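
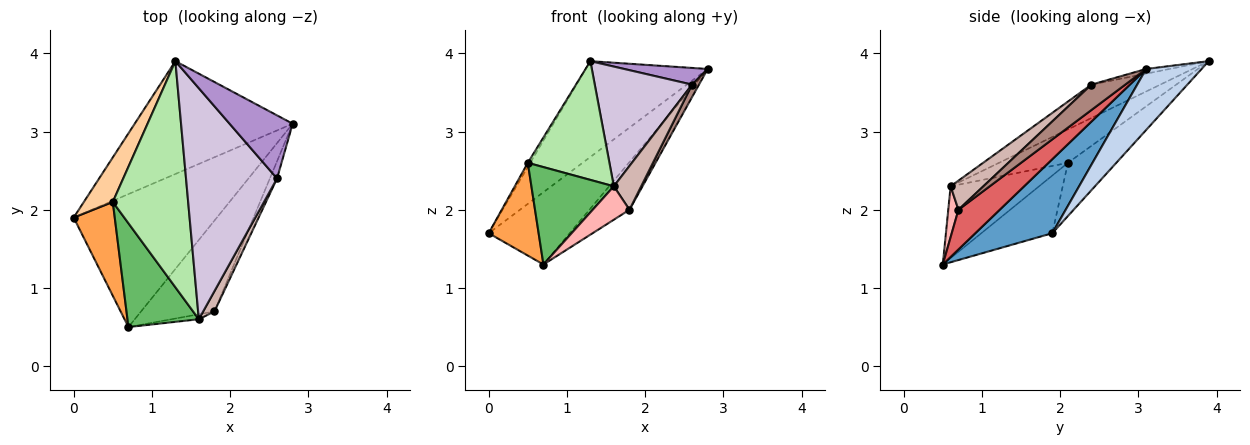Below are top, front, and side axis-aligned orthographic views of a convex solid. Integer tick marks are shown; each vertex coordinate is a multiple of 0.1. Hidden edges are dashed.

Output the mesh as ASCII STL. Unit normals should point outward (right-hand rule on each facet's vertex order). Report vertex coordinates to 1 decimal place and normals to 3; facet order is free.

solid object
 facet normal 0.413 0.435 -0.800
  outer loop
   vertex 0.7 0.5 1.3
   vertex 0.0 1.9 1.7
   vertex 2.8 3.1 3.8
  endloop
 endfacet
 facet normal 0.282 0.621 -0.731
  outer loop
   vertex 1.3 3.9 3.9
   vertex 2.8 3.1 3.8
   vertex 0.0 1.9 1.7
  endloop
 endfacet
 facet normal -0.707 -0.497 0.503
  outer loop
   vertex 0.5 2.1 2.6
   vertex 0.0 1.9 1.7
   vertex 0.7 0.5 1.3
  endloop
 endfacet
 facet normal -0.877 0.045 0.477
  outer loop
   vertex 0.5 2.1 2.6
   vertex 1.3 3.9 3.9
   vertex 0.0 1.9 1.7
  endloop
 endfacet
 facet normal -0.592 -0.552 0.588
  outer loop
   vertex 1.6 0.6 2.3
   vertex 0.5 2.1 2.6
   vertex 0.7 0.5 1.3
  endloop
 endfacet
 facet normal -0.365 -0.433 0.824
  outer loop
   vertex 1.6 0.6 2.3
   vertex 1.3 3.9 3.9
   vertex 0.5 2.1 2.6
  endloop
 endfacet
 facet normal 0.432 0.419 -0.799
  outer loop
   vertex 1.8 0.7 2.0
   vertex 0.7 0.5 1.3
   vertex 2.8 3.1 3.8
  endloop
 endfacet
 facet normal 0.264 -0.954 -0.142
  outer loop
   vertex 1.8 0.7 2.0
   vertex 1.6 0.6 2.3
   vertex 0.7 0.5 1.3
  endloop
 endfacet
 facet normal -0.072 -0.255 0.964
  outer loop
   vertex 2.6 2.4 3.6
   vertex 2.8 3.1 3.8
   vertex 1.3 3.9 3.9
  endloop
 endfacet
 facet normal -0.310 -0.437 0.844
  outer loop
   vertex 2.6 2.4 3.6
   vertex 1.3 3.9 3.9
   vertex 1.6 0.6 2.3
  endloop
 endfacet
 facet normal 0.944 -0.194 -0.266
  outer loop
   vertex 2.6 2.4 3.6
   vertex 1.8 0.7 2.0
   vertex 2.8 3.1 3.8
  endloop
 endfacet
 facet normal 0.735 -0.615 0.285
  outer loop
   vertex 2.6 2.4 3.6
   vertex 1.6 0.6 2.3
   vertex 1.8 0.7 2.0
  endloop
 endfacet
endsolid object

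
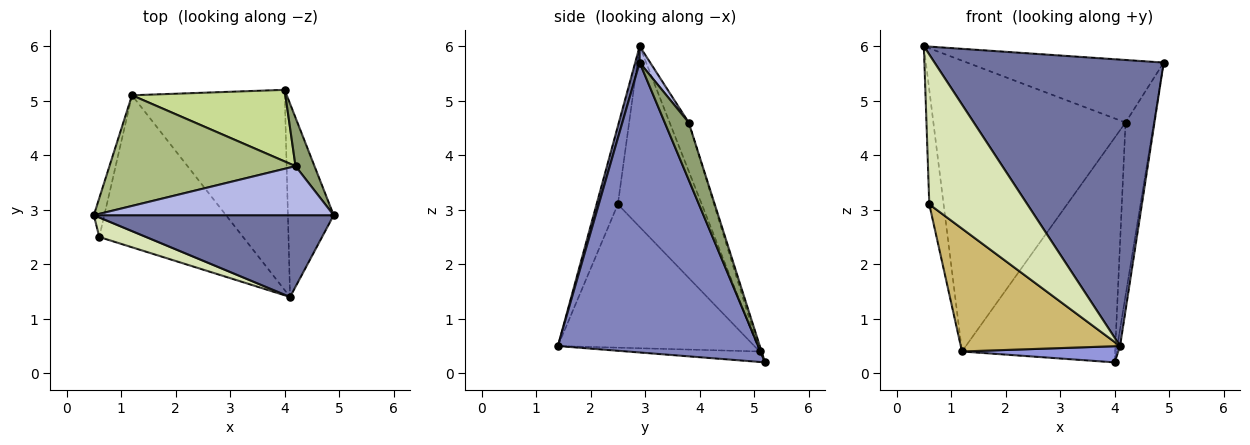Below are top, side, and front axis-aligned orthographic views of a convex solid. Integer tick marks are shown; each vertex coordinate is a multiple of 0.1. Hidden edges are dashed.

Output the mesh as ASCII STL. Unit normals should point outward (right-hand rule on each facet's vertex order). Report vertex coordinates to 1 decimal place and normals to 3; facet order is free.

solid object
 facet normal 0.019 -0.961 0.274
  outer loop
   vertex 4.1 1.4 0.5
   vertex 4.9 2.9 5.7
   vertex 0.5 2.9 6.0
  endloop
 endfacet
 facet normal 0.988 0.014 -0.156
  outer loop
   vertex 4.1 1.4 0.5
   vertex 4.0 5.2 0.2
   vertex 4.9 2.9 5.7
  endloop
 endfacet
 facet normal -0.068 -0.080 -0.994
  outer loop
   vertex 1.2 5.1 0.4
   vertex 4.0 5.2 0.2
   vertex 4.1 1.4 0.5
  endloop
 endfacet
 facet normal 0.042 0.786 0.617
  outer loop
   vertex 4.2 3.8 4.6
   vertex 0.5 2.9 6.0
   vertex 4.9 2.9 5.7
  endloop
 endfacet
 facet normal 0.632 0.747 0.209
  outer loop
   vertex 4.2 3.8 4.6
   vertex 4.9 2.9 5.7
   vertex 4.0 5.2 0.2
  endloop
 endfacet
 facet normal -0.092 0.931 0.354
  outer loop
   vertex 4.2 3.8 4.6
   vertex 1.2 5.1 0.4
   vertex 0.5 2.9 6.0
  endloop
 endfacet
 facet normal -0.012 0.953 0.304
  outer loop
   vertex 4.2 3.8 4.6
   vertex 4.0 5.2 0.2
   vertex 1.2 5.1 0.4
  endloop
 endfacet
 facet normal -0.211 -0.969 0.126
  outer loop
   vertex 0.6 2.5 3.1
   vertex 4.1 1.4 0.5
   vertex 0.5 2.9 6.0
  endloop
 endfacet
 facet normal -0.984 0.168 -0.057
  outer loop
   vertex 0.6 2.5 3.1
   vertex 0.5 2.9 6.0
   vertex 1.2 5.1 0.4
  endloop
 endfacet
 facet normal -0.613 -0.497 -0.615
  outer loop
   vertex 0.6 2.5 3.1
   vertex 1.2 5.1 0.4
   vertex 4.1 1.4 0.5
  endloop
 endfacet
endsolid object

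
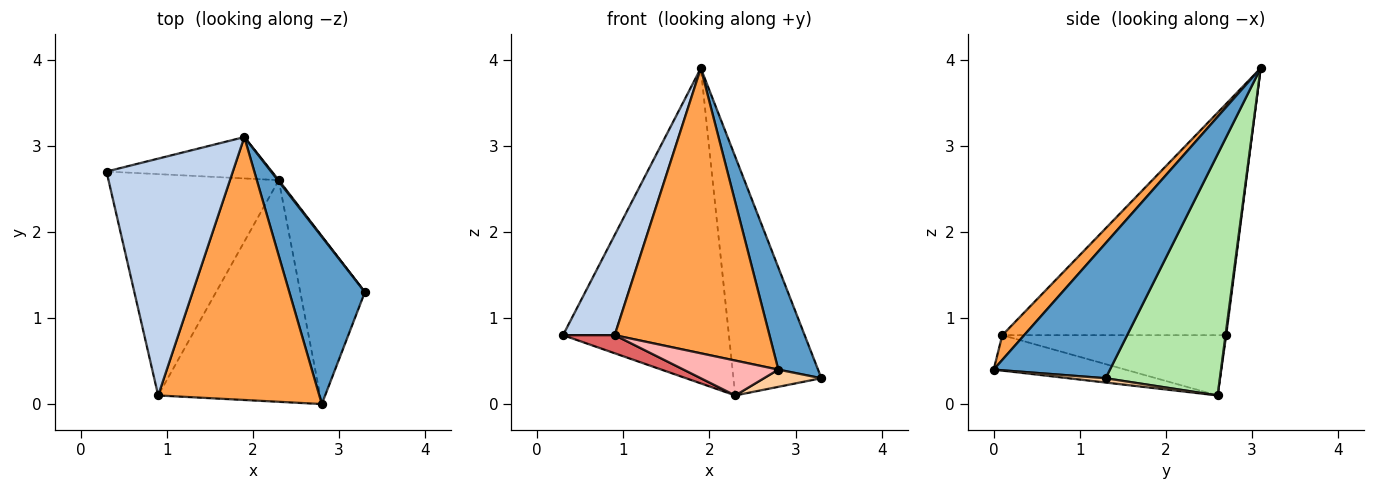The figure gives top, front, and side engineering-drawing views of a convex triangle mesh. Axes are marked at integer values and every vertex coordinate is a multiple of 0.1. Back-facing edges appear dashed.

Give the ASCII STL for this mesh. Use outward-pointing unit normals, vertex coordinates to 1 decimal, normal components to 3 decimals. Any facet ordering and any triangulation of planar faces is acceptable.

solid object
 facet normal 0.836 -0.286 0.468
  outer loop
   vertex 1.9 3.1 3.9
   vertex 2.8 0.0 0.4
   vertex 3.3 1.3 0.3
  endloop
 endfacet
 facet normal -0.860 -0.199 0.470
  outer loop
   vertex 0.9 0.1 0.8
   vertex 1.9 3.1 3.9
   vertex 0.3 2.7 0.8
  endloop
 endfacet
 facet normal 0.103 -0.731 0.674
  outer loop
   vertex 0.9 0.1 0.8
   vertex 2.8 0.0 0.4
   vertex 1.9 3.1 3.9
  endloop
 endfacet
 facet normal 0.066 -0.102 -0.993
  outer loop
   vertex 2.3 2.6 0.1
   vertex 3.3 1.3 0.3
   vertex 2.8 0.0 0.4
  endloop
 endfacet
 facet normal 0.004 0.992 -0.130
  outer loop
   vertex 2.3 2.6 0.1
   vertex 0.3 2.7 0.8
   vertex 1.9 3.1 3.9
  endloop
 endfacet
 facet normal 0.792 0.610 0.003
  outer loop
   vertex 2.3 2.6 0.1
   vertex 1.9 3.1 3.9
   vertex 3.3 1.3 0.3
  endloop
 endfacet
 facet normal -0.333 -0.077 -0.940
  outer loop
   vertex 2.3 2.6 0.1
   vertex 0.9 0.1 0.8
   vertex 0.3 2.7 0.8
  endloop
 endfacet
 facet normal -0.211 -0.152 -0.966
  outer loop
   vertex 2.3 2.6 0.1
   vertex 2.8 0.0 0.4
   vertex 0.9 0.1 0.8
  endloop
 endfacet
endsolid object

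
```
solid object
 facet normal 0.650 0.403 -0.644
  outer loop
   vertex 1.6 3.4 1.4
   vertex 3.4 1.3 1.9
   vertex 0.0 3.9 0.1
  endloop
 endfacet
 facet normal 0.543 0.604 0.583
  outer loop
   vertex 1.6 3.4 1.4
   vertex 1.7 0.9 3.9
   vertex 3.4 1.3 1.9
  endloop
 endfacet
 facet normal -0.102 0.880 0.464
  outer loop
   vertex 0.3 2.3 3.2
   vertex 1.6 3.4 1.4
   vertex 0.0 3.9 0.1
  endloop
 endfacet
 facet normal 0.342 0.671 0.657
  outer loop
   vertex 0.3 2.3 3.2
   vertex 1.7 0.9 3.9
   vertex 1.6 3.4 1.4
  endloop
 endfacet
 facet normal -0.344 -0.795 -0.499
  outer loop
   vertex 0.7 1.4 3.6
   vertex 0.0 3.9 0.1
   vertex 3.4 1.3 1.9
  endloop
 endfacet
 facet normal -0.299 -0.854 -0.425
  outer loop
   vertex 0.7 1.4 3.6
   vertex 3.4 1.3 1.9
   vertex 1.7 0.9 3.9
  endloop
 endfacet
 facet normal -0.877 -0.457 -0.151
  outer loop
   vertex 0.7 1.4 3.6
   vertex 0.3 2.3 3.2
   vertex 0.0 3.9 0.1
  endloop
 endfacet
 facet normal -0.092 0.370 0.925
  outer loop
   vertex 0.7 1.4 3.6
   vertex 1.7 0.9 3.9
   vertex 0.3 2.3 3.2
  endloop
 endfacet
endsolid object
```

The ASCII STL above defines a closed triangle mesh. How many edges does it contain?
12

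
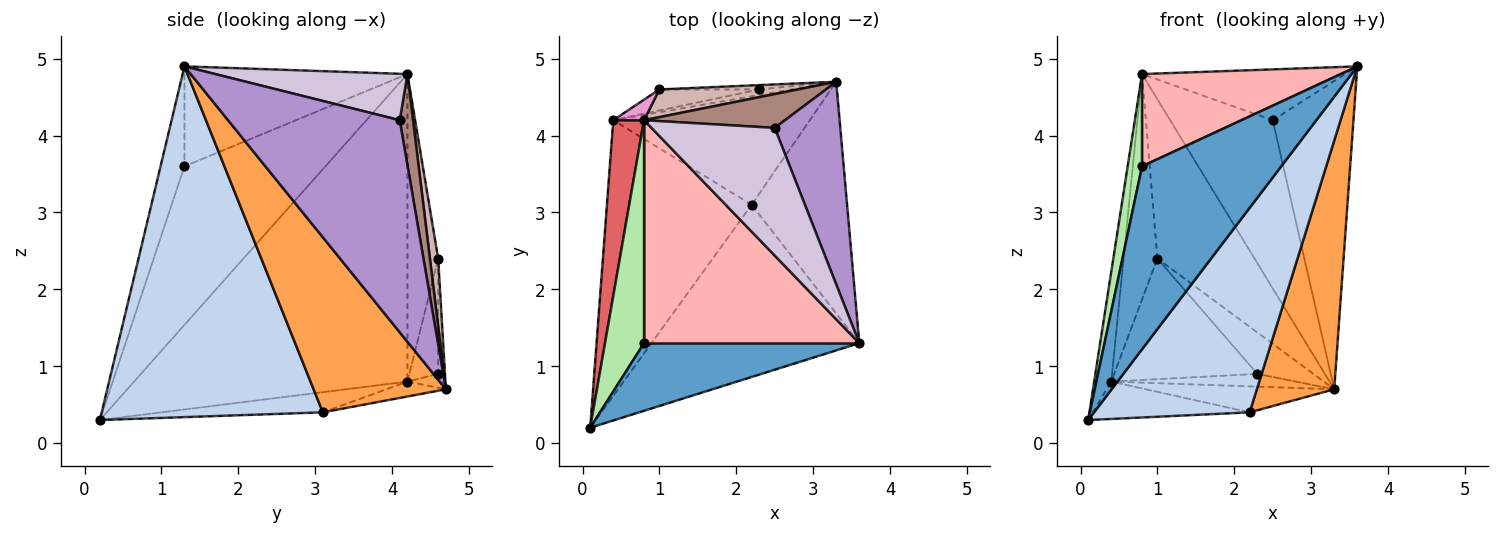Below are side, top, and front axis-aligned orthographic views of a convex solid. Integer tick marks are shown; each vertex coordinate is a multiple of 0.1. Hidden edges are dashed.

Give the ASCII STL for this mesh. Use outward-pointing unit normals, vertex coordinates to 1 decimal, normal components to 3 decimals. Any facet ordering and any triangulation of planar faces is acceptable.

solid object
 facet normal -0.159 -0.926 0.342
  outer loop
   vertex 0.8 1.3 3.6
   vertex 0.1 0.2 0.3
   vertex 3.6 1.3 4.9
  endloop
 endfacet
 facet normal 0.736 -0.518 -0.436
  outer loop
   vertex 2.2 3.1 0.4
   vertex 3.6 1.3 4.9
   vertex 0.1 0.2 0.3
  endloop
 endfacet
 facet normal 0.781 -0.457 -0.426
  outer loop
   vertex 2.2 3.1 0.4
   vertex 3.3 4.7 0.7
   vertex 3.6 1.3 4.9
  endloop
 endfacet
 facet normal -0.137 0.133 -0.982
  outer loop
   vertex 2.2 3.1 0.4
   vertex 0.1 0.2 0.3
   vertex 0.4 4.2 0.8
  endloop
 endfacet
 facet normal -0.074 0.232 -0.970
  outer loop
   vertex 2.2 3.1 0.4
   vertex 0.4 4.2 0.8
   vertex 3.3 4.7 0.7
  endloop
 endfacet
 facet normal -0.966 -0.098 0.238
  outer loop
   vertex 0.8 4.2 4.8
   vertex 0.1 0.2 0.3
   vertex 0.8 1.3 3.6
  endloop
 endfacet
 facet normal -0.993 0.062 0.099
  outer loop
   vertex 0.8 4.2 4.8
   vertex 0.4 4.2 0.8
   vertex 0.1 0.2 0.3
  endloop
 endfacet
 facet normal -0.394 -0.351 0.849
  outer loop
   vertex 0.8 4.2 4.8
   vertex 0.8 1.3 3.6
   vertex 3.6 1.3 4.9
  endloop
 endfacet
 facet normal 0.872 0.410 0.269
  outer loop
   vertex 2.5 4.1 4.2
   vertex 3.6 1.3 4.9
   vertex 3.3 4.7 0.7
  endloop
 endfacet
 facet normal 0.330 0.349 0.877
  outer loop
   vertex 2.5 4.1 4.2
   vertex 0.8 4.2 4.8
   vertex 3.6 1.3 4.9
  endloop
 endfacet
 facet normal 0.126 0.973 0.196
  outer loop
   vertex 2.5 4.1 4.2
   vertex 3.3 4.7 0.7
   vertex 0.8 4.2 4.8
  endloop
 endfacet
 facet normal 0.083 0.982 0.171
  outer loop
   vertex 1.0 4.6 2.4
   vertex 0.8 4.2 4.8
   vertex 3.3 4.7 0.7
  endloop
 endfacet
 facet normal -0.671 0.738 0.067
  outer loop
   vertex 1.0 4.6 2.4
   vertex 0.4 4.2 0.8
   vertex 0.8 4.2 4.8
  endloop
 endfacet
 facet normal -0.169 0.903 -0.395
  outer loop
   vertex 2.3 4.6 0.9
   vertex 3.3 4.7 0.7
   vertex 0.4 4.2 0.8
  endloop
 endfacet
 facet normal -0.119 0.987 -0.104
  outer loop
   vertex 2.3 4.6 0.9
   vertex 1.0 4.6 2.4
   vertex 3.3 4.7 0.7
  endloop
 endfacet
 facet normal -0.195 0.966 -0.169
  outer loop
   vertex 2.3 4.6 0.9
   vertex 0.4 4.2 0.8
   vertex 1.0 4.6 2.4
  endloop
 endfacet
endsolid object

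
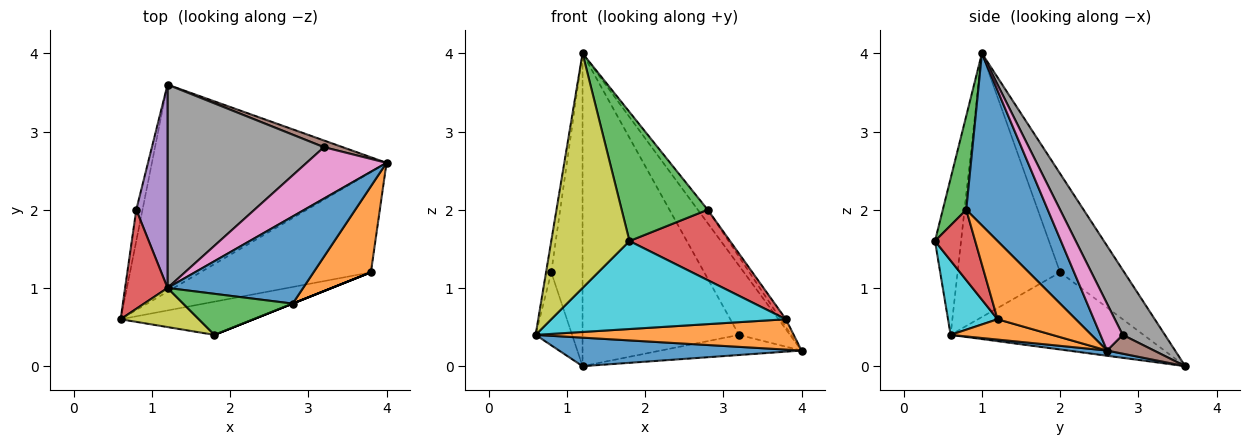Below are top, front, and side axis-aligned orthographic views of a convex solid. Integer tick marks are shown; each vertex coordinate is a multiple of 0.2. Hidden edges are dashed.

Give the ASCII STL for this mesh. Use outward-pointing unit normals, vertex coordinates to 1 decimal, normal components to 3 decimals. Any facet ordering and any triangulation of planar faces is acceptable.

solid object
 facet normal 0.022 -0.136 -0.990
  outer loop
   vertex 1.2 3.6 0.0
   vertex 4.0 2.6 0.2
   vertex 0.6 0.6 0.4
  endloop
 endfacet
 facet normal 0.113 -0.288 -0.951
  outer loop
   vertex 3.8 1.2 0.6
   vertex 0.6 0.6 0.4
   vertex 4.0 2.6 0.2
  endloop
 endfacet
 facet normal -0.979 0.185 -0.079
  outer loop
   vertex 0.8 2.0 1.2
   vertex 1.2 3.6 0.0
   vertex 0.6 0.6 0.4
  endloop
 endfacet
 facet normal -0.986 0.050 0.159
  outer loop
   vertex 0.8 2.0 1.2
   vertex 0.6 0.6 0.4
   vertex 1.2 1.0 4.0
  endloop
 endfacet
 facet normal -0.864 0.422 0.274
  outer loop
   vertex 0.8 2.0 1.2
   vertex 1.2 1.0 4.0
   vertex 1.2 3.6 0.0
  endloop
 endfacet
 facet normal 0.302 0.905 0.302
  outer loop
   vertex 3.2 2.8 0.4
   vertex 4.0 2.6 0.2
   vertex 1.2 3.6 0.0
  endloop
 endfacet
 facet normal 0.330 0.758 0.562
  outer loop
   vertex 3.2 2.8 0.4
   vertex 1.2 1.0 4.0
   vertex 4.0 2.6 0.2
  endloop
 endfacet
 facet normal 0.221 0.818 0.532
  outer loop
   vertex 3.2 2.8 0.4
   vertex 1.2 3.6 0.0
   vertex 1.2 1.0 4.0
  endloop
 endfacet
 facet normal -0.312 -0.937 0.156
  outer loop
   vertex 1.8 0.4 1.6
   vertex 1.2 1.0 4.0
   vertex 0.6 0.6 0.4
  endloop
 endfacet
 facet normal 0.194 -0.918 -0.347
  outer loop
   vertex 1.8 0.4 1.6
   vertex 0.6 0.6 0.4
   vertex 3.8 1.2 0.6
  endloop
 endfacet
 facet normal 0.782 0.095 0.616
  outer loop
   vertex 2.8 0.8 2.0
   vertex 4.0 2.6 0.2
   vertex 1.2 1.0 4.0
  endloop
 endfacet
 facet normal 0.805 0.054 0.591
  outer loop
   vertex 2.8 0.8 2.0
   vertex 3.8 1.2 0.6
   vertex 4.0 2.6 0.2
  endloop
 endfacet
 facet normal 0.252 -0.922 0.293
  outer loop
   vertex 2.8 0.8 2.0
   vertex 1.2 1.0 4.0
   vertex 1.8 0.4 1.6
  endloop
 endfacet
 facet normal 0.371 -0.928 0.000
  outer loop
   vertex 2.8 0.8 2.0
   vertex 1.8 0.4 1.6
   vertex 3.8 1.2 0.6
  endloop
 endfacet
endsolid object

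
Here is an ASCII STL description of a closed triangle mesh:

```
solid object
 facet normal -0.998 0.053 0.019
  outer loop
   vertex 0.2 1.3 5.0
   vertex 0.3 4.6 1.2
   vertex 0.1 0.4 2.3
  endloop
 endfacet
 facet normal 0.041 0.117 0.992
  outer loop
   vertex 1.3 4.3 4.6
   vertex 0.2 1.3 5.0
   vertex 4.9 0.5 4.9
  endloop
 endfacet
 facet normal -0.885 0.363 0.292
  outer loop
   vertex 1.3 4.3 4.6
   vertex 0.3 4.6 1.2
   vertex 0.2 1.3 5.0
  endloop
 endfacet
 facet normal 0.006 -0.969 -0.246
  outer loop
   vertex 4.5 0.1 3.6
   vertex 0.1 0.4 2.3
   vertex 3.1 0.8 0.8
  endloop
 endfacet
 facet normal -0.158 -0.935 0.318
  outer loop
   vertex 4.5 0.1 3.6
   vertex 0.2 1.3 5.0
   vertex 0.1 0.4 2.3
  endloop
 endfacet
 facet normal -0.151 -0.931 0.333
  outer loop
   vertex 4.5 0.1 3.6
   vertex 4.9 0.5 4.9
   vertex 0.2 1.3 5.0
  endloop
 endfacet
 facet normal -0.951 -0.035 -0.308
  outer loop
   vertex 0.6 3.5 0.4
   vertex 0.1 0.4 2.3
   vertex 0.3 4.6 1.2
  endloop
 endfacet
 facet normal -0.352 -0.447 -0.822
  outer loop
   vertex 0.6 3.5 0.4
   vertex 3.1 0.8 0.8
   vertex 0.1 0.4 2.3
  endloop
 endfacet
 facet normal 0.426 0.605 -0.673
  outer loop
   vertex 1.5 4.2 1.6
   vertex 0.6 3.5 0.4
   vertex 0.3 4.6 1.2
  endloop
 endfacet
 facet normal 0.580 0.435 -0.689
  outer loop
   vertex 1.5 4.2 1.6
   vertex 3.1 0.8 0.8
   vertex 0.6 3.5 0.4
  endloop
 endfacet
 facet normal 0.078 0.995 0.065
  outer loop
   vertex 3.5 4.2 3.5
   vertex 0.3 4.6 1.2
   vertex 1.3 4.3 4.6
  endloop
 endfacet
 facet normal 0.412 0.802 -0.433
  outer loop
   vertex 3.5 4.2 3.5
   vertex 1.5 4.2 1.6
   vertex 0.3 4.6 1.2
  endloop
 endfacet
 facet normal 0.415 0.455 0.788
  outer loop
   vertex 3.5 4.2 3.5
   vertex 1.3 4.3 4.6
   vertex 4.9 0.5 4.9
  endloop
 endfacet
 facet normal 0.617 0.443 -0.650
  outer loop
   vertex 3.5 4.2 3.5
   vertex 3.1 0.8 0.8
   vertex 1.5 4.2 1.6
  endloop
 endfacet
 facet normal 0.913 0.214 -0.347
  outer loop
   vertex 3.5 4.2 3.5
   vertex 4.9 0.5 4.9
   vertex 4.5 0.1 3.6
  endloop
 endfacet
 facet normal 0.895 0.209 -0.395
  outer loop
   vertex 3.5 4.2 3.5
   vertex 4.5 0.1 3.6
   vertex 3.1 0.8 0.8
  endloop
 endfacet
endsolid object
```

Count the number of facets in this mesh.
16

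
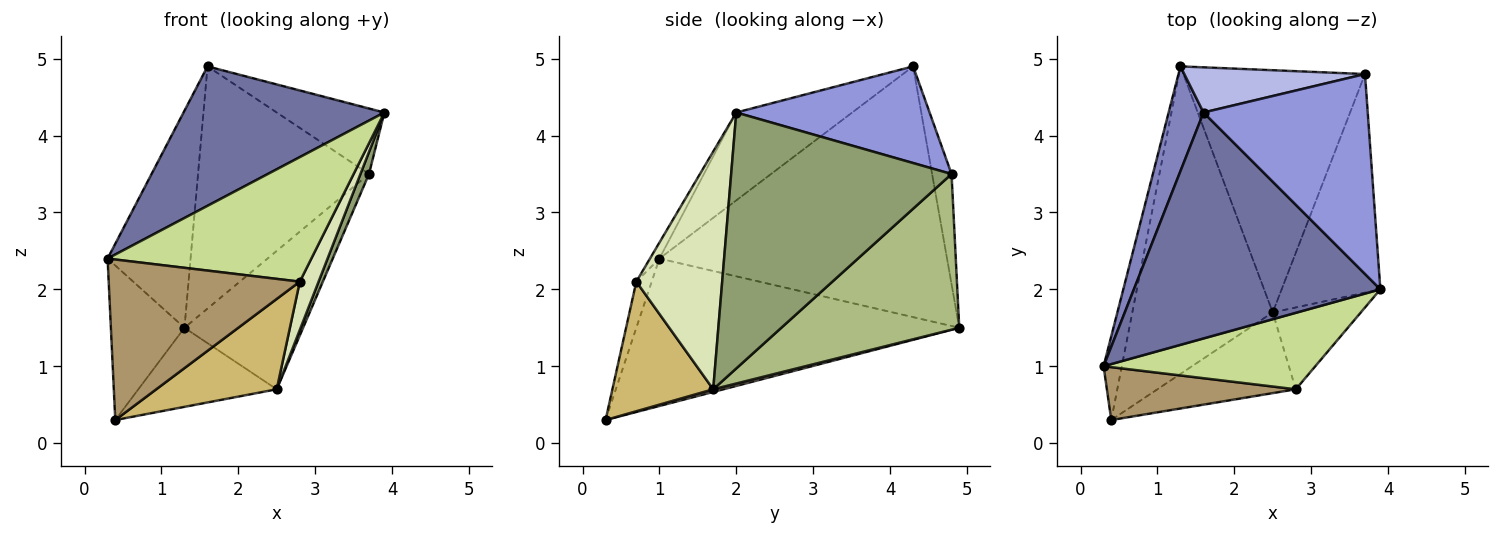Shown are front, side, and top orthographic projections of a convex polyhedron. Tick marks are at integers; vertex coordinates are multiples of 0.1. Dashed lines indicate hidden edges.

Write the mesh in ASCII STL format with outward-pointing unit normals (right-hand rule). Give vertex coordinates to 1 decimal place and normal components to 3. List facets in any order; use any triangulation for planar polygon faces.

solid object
 facet normal -0.290 -0.503 0.814
  outer loop
   vertex 1.6 4.3 4.9
   vertex 0.3 1.0 2.4
   vertex 3.9 2.0 4.3
  endloop
 endfacet
 facet normal -0.952 0.275 0.133
  outer loop
   vertex 1.6 4.3 4.9
   vertex 1.3 4.9 1.5
   vertex 0.3 1.0 2.4
  endloop
 endfacet
 facet normal 0.488 0.272 0.829
  outer loop
   vertex 3.7 4.8 3.5
   vertex 1.6 4.3 4.9
   vertex 3.9 2.0 4.3
  endloop
 endfacet
 facet normal -0.111 0.977 0.182
  outer loop
   vertex 3.7 4.8 3.5
   vertex 1.3 4.9 1.5
   vertex 1.6 4.3 4.9
  endloop
 endfacet
 facet normal 0.932 -0.036 -0.360
  outer loop
   vertex 3.7 4.8 3.5
   vertex 3.9 2.0 4.3
   vertex 2.5 1.7 0.7
  endloop
 endfacet
 facet normal 0.597 0.398 -0.697
  outer loop
   vertex 3.7 4.8 3.5
   vertex 2.5 1.7 0.7
   vertex 1.3 4.9 1.5
  endloop
 endfacet
 facet normal -0.039 -0.851 0.523
  outer loop
   vertex 2.8 0.7 2.1
   vertex 3.9 2.0 4.3
   vertex 0.3 1.0 2.4
  endloop
 endfacet
 facet normal 0.919 -0.201 -0.340
  outer loop
   vertex 2.8 0.7 2.1
   vertex 2.5 1.7 0.7
   vertex 3.9 2.0 4.3
  endloop
 endfacet
 facet normal -0.076 -0.947 0.312
  outer loop
   vertex 0.4 0.3 0.3
   vertex 2.8 0.7 2.1
   vertex 0.3 1.0 2.4
  endloop
 endfacet
 facet normal 0.529 -0.633 -0.565
  outer loop
   vertex 0.4 0.3 0.3
   vertex 2.5 1.7 0.7
   vertex 2.8 0.7 2.1
  endloop
 endfacet
 facet normal -0.968 0.221 -0.120
  outer loop
   vertex 0.4 0.3 0.3
   vertex 0.3 1.0 2.4
   vertex 1.3 4.9 1.5
  endloop
 endfacet
 facet normal 0.018 0.249 -0.968
  outer loop
   vertex 0.4 0.3 0.3
   vertex 1.3 4.9 1.5
   vertex 2.5 1.7 0.7
  endloop
 endfacet
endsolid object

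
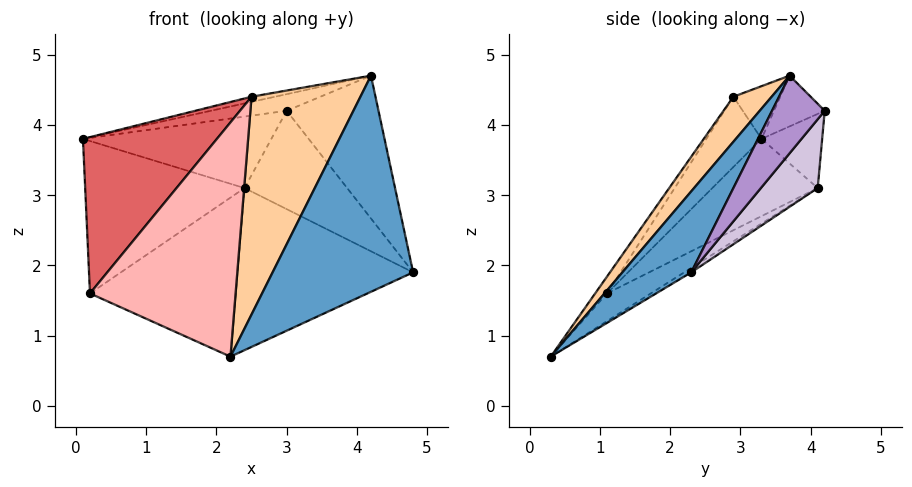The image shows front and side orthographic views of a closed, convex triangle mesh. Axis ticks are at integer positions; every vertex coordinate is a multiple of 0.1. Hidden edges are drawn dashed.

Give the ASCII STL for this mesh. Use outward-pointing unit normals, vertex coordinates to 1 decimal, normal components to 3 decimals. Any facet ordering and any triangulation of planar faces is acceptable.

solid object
 facet normal 0.387 -0.789 0.477
  outer loop
   vertex 4.2 3.7 4.7
   vertex 2.2 0.3 0.7
   vertex 4.8 2.3 1.9
  endloop
 endfacet
 facet normal -0.021 0.535 -0.845
  outer loop
   vertex 2.4 4.1 3.1
   vertex 4.8 2.3 1.9
   vertex 2.2 0.3 0.7
  endloop
 endfacet
 facet normal -0.223 0.112 0.968
  outer loop
   vertex 2.5 2.9 4.4
   vertex 4.2 3.7 4.7
   vertex 0.1 3.3 3.8
  endloop
 endfacet
 facet normal 0.280 -0.796 0.537
  outer loop
   vertex 2.5 2.9 4.4
   vertex 2.2 0.3 0.7
   vertex 4.2 3.7 4.7
  endloop
 endfacet
 facet normal -0.418 0.633 -0.652
  outer loop
   vertex 0.2 1.1 1.6
   vertex 0.1 3.3 3.8
   vertex 2.4 4.1 3.1
  endloop
 endfacet
 facet normal -0.161 0.533 -0.831
  outer loop
   vertex 0.2 1.1 1.6
   vertex 2.4 4.1 3.1
   vertex 2.2 0.3 0.7
  endloop
 endfacet
 facet normal -0.282 -0.685 0.672
  outer loop
   vertex 0.2 1.1 1.6
   vertex 2.5 2.9 4.4
   vertex 0.1 3.3 3.8
  endloop
 endfacet
 facet normal -0.066 -0.814 0.577
  outer loop
   vertex 0.2 1.1 1.6
   vertex 2.2 0.3 0.7
   vertex 2.5 2.9 4.4
  endloop
 endfacet
 facet normal 0.473 0.824 -0.311
  outer loop
   vertex 3.0 4.2 4.2
   vertex 4.2 3.7 4.7
   vertex 4.8 2.3 1.9
  endloop
 endfacet
 facet normal 0.458 0.827 -0.325
  outer loop
   vertex 3.0 4.2 4.2
   vertex 4.8 2.3 1.9
   vertex 2.4 4.1 3.1
  endloop
 endfacet
 facet normal -0.233 0.348 0.908
  outer loop
   vertex 3.0 4.2 4.2
   vertex 0.1 3.3 3.8
   vertex 4.2 3.7 4.7
  endloop
 endfacet
 facet normal -0.306 0.949 0.080
  outer loop
   vertex 3.0 4.2 4.2
   vertex 2.4 4.1 3.1
   vertex 0.1 3.3 3.8
  endloop
 endfacet
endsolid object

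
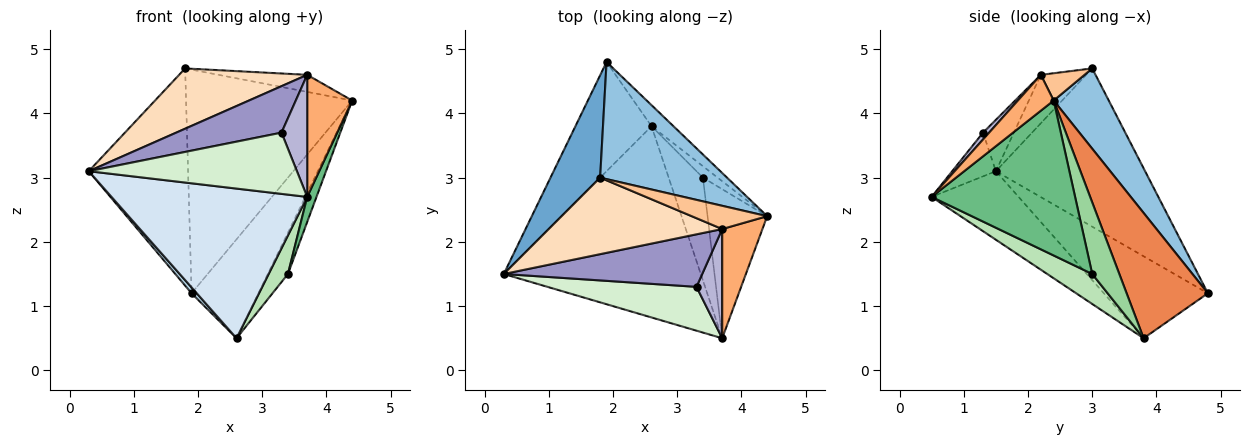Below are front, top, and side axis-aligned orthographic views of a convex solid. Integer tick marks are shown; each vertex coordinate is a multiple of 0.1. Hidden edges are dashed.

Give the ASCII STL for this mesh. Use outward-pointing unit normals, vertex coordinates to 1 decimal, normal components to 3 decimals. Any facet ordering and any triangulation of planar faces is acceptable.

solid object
 facet normal -0.806 0.536 0.253
  outer loop
   vertex 1.8 3.0 4.7
   vertex 1.9 4.8 1.2
   vertex 0.3 1.5 3.1
  endloop
 endfacet
 facet normal 0.282 0.850 0.445
  outer loop
   vertex 1.8 3.0 4.7
   vertex 4.4 2.4 4.2
   vertex 1.9 4.8 1.2
  endloop
 endfacet
 facet normal -0.732 -0.037 -0.680
  outer loop
   vertex 2.6 3.8 0.5
   vertex 0.3 1.5 3.1
   vertex 1.9 4.8 1.2
  endloop
 endfacet
 facet normal -0.264 -0.594 -0.760
  outer loop
   vertex 2.6 3.8 0.5
   vertex 3.7 0.5 2.7
   vertex 0.3 1.5 3.1
  endloop
 endfacet
 facet normal 0.765 0.630 -0.134
  outer loop
   vertex 2.6 3.8 0.5
   vertex 1.9 4.8 1.2
   vertex 4.4 2.4 4.2
  endloop
 endfacet
 facet normal 0.511 -0.641 0.573
  outer loop
   vertex 3.7 2.2 4.6
   vertex 3.7 0.5 2.7
   vertex 4.4 2.4 4.2
  endloop
 endfacet
 facet normal 0.280 0.568 0.774
  outer loop
   vertex 3.7 2.2 4.6
   vertex 4.4 2.4 4.2
   vertex 1.8 3.0 4.7
  endloop
 endfacet
 facet normal -0.214 -0.604 0.767
  outer loop
   vertex 3.7 2.2 4.6
   vertex 1.8 3.0 4.7
   vertex 0.3 1.5 3.1
  endloop
 endfacet
 facet normal 0.932 -0.060 -0.358
  outer loop
   vertex 3.4 3.0 1.5
   vertex 4.4 2.4 4.2
   vertex 3.7 0.5 2.7
  endloop
 endfacet
 facet normal 0.792 0.589 -0.162
  outer loop
   vertex 3.4 3.0 1.5
   vertex 2.6 3.8 0.5
   vertex 4.4 2.4 4.2
  endloop
 endfacet
 facet normal 0.634 -0.272 -0.724
  outer loop
   vertex 3.4 3.0 1.5
   vertex 3.7 0.5 2.7
   vertex 2.6 3.8 0.5
  endloop
 endfacet
 facet normal -0.168 -0.801 0.574
  outer loop
   vertex 3.3 1.3 3.7
   vertex 0.3 1.5 3.1
   vertex 3.7 0.5 2.7
  endloop
 endfacet
 facet normal -0.190 -0.651 0.735
  outer loop
   vertex 3.3 1.3 3.7
   vertex 3.7 2.2 4.6
   vertex 0.3 1.5 3.1
  endloop
 endfacet
 facet normal 0.174 -0.734 0.657
  outer loop
   vertex 3.3 1.3 3.7
   vertex 3.7 0.5 2.7
   vertex 3.7 2.2 4.6
  endloop
 endfacet
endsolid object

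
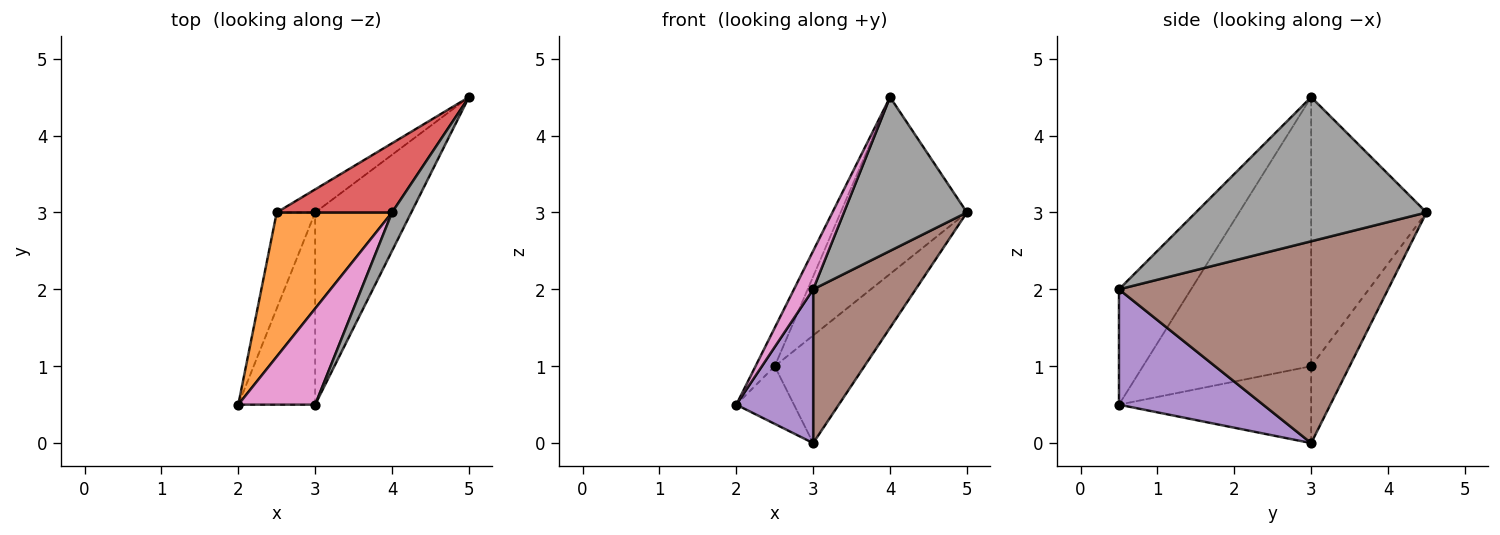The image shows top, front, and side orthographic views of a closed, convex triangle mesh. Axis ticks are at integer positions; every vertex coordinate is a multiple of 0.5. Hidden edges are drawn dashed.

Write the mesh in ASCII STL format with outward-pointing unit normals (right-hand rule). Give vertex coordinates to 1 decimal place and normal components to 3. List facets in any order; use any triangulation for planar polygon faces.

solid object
 facet normal -0.864 0.259 -0.432
  outer loop
   vertex 2.5 3.0 1.0
   vertex 3.0 3.0 0.0
   vertex 2.0 0.5 0.5
  endloop
 endfacet
 facet normal -0.914 0.104 0.392
  outer loop
   vertex 2.5 3.0 1.0
   vertex 2.0 0.5 0.5
   vertex 4.0 3.0 4.5
  endloop
 endfacet
 facet normal -0.386 0.902 -0.193
  outer loop
   vertex 2.5 3.0 1.0
   vertex 5.0 4.5 3.0
   vertex 3.0 3.0 0.0
  endloop
 endfacet
 facet normal -0.648 0.709 0.278
  outer loop
   vertex 2.5 3.0 1.0
   vertex 4.0 3.0 4.5
   vertex 5.0 4.5 3.0
  endloop
 endfacet
 facet normal 0.761 -0.406 -0.507
  outer loop
   vertex 3.0 0.5 2.0
   vertex 2.0 0.5 0.5
   vertex 3.0 3.0 0.0
  endloop
 endfacet
 facet normal 0.854 -0.325 -0.407
  outer loop
   vertex 3.0 0.5 2.0
   vertex 3.0 3.0 0.0
   vertex 5.0 4.5 3.0
  endloop
 endfacet
 facet normal -0.812 -0.217 0.542
  outer loop
   vertex 3.0 0.5 2.0
   vertex 4.0 3.0 4.5
   vertex 2.0 0.5 0.5
  endloop
 endfacet
 facet normal 0.876 -0.467 0.117
  outer loop
   vertex 3.0 0.5 2.0
   vertex 5.0 4.5 3.0
   vertex 4.0 3.0 4.5
  endloop
 endfacet
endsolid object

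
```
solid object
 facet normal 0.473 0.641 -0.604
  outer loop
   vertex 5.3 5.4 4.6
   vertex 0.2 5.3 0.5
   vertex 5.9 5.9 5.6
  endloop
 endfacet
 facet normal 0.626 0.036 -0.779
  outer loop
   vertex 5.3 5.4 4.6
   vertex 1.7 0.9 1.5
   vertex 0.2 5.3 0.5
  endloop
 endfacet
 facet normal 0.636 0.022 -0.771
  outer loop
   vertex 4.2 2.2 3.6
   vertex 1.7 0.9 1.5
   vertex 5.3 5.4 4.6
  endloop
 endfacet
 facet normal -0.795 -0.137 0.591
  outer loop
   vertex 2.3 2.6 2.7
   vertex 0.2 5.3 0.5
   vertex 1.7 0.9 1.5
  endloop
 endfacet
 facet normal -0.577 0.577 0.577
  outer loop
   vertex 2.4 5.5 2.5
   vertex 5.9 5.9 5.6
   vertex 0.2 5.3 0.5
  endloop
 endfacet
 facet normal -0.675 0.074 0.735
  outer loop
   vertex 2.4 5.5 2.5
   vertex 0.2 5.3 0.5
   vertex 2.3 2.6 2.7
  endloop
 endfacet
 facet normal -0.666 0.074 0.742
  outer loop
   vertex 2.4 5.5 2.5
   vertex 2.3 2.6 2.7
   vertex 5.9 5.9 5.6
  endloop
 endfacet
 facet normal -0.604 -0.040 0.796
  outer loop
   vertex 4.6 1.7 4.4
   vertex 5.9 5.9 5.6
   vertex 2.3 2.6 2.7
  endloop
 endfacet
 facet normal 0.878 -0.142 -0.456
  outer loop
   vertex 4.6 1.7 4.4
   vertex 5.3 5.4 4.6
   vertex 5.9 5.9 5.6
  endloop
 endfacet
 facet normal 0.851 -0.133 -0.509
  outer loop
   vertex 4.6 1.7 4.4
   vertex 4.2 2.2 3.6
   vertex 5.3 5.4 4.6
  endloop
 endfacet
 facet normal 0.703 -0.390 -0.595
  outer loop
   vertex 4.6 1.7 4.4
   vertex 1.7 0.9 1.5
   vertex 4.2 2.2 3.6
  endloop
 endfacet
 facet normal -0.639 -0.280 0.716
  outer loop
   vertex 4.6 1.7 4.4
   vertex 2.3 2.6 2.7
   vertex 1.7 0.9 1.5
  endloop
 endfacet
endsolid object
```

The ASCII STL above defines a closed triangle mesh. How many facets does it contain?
12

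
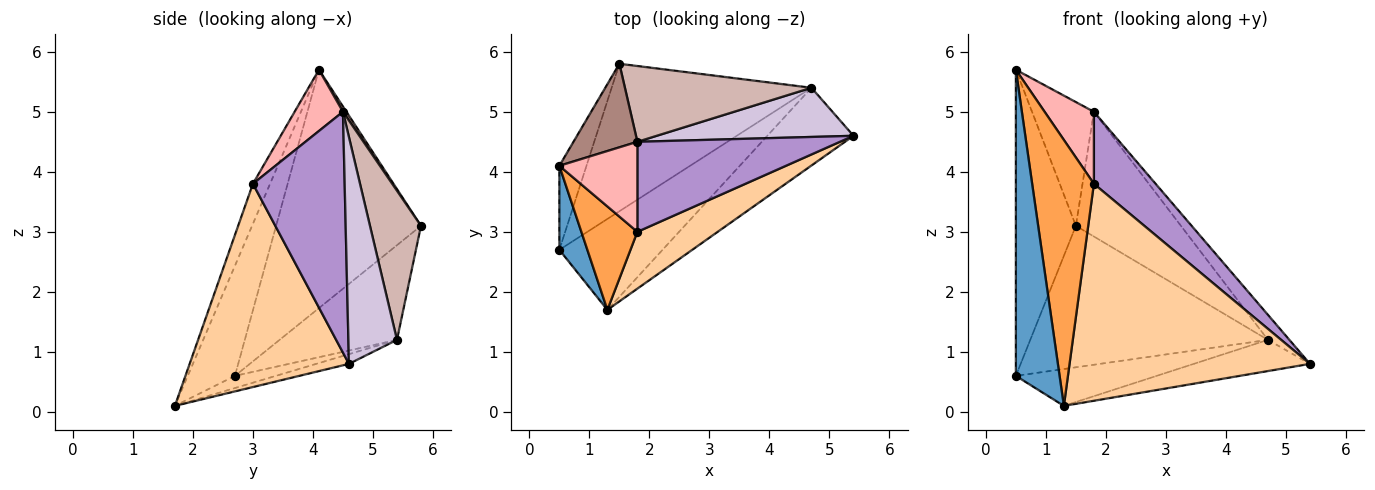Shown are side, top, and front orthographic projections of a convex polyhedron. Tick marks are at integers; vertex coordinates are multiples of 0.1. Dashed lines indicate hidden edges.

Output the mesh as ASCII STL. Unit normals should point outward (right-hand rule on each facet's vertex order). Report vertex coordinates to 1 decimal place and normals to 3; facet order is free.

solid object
 facet normal -0.721 -0.668 0.183
  outer loop
   vertex 0.5 2.7 0.6
   vertex 1.3 1.7 0.1
   vertex 0.5 4.1 5.7
  endloop
 endfacet
 facet normal -0.919 0.381 -0.104
  outer loop
   vertex 0.5 2.7 0.6
   vertex 0.5 4.1 5.7
   vertex 1.5 5.8 3.1
  endloop
 endfacet
 facet normal -0.251 -0.902 0.351
  outer loop
   vertex 1.8 3.0 3.8
   vertex 0.5 4.1 5.7
   vertex 1.3 1.7 0.1
  endloop
 endfacet
 facet normal 0.540 -0.814 0.213
  outer loop
   vertex 1.8 3.0 3.8
   vertex 1.3 1.7 0.1
   vertex 5.4 4.6 0.8
  endloop
 endfacet
 facet normal -0.324 0.655 -0.683
  outer loop
   vertex 4.7 5.4 1.2
   vertex 0.5 2.7 0.6
   vertex 1.5 5.8 3.1
  endloop
 endfacet
 facet normal -0.104 0.370 -0.923
  outer loop
   vertex 4.7 5.4 1.2
   vertex 5.4 4.6 0.8
   vertex 1.3 1.7 0.1
  endloop
 endfacet
 facet normal -0.109 0.374 -0.921
  outer loop
   vertex 4.7 5.4 1.2
   vertex 1.3 1.7 0.1
   vertex 0.5 2.7 0.6
  endloop
 endfacet
 facet normal 0.522 -0.533 0.666
  outer loop
   vertex 1.8 4.5 5.0
   vertex 0.5 4.1 5.7
   vertex 1.8 3.0 3.8
  endloop
 endfacet
 facet normal 0.680 -0.458 0.572
  outer loop
   vertex 1.8 4.5 5.0
   vertex 1.8 3.0 3.8
   vertex 5.4 4.6 0.8
  endloop
 endfacet
 facet normal 0.717 0.316 0.622
  outer loop
   vertex 1.8 4.5 5.0
   vertex 5.4 4.6 0.8
   vertex 4.7 5.4 1.2
  endloop
 endfacet
 facet normal 0.046 0.828 0.559
  outer loop
   vertex 1.8 4.5 5.0
   vertex 1.5 5.8 3.1
   vertex 0.5 4.1 5.7
  endloop
 endfacet
 facet normal 0.383 0.789 0.480
  outer loop
   vertex 1.8 4.5 5.0
   vertex 4.7 5.4 1.2
   vertex 1.5 5.8 3.1
  endloop
 endfacet
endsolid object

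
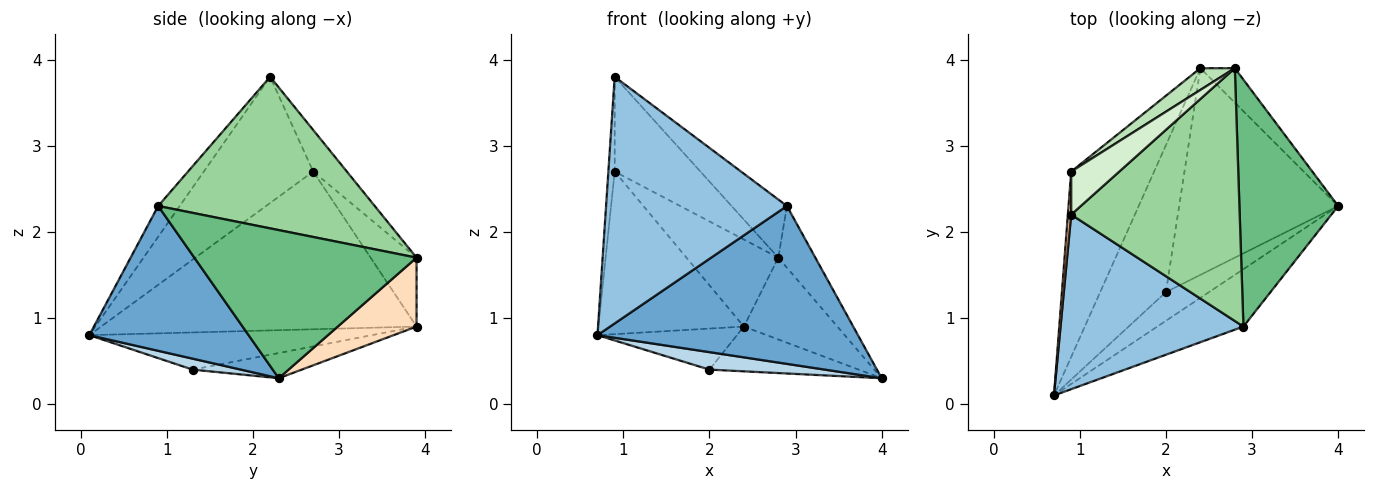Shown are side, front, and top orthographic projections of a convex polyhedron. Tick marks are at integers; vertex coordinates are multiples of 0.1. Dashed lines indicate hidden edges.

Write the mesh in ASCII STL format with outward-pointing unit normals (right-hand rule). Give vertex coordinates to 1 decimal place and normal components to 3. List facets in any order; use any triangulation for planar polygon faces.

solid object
 facet normal 0.498 -0.815 -0.296
  outer loop
   vertex 2.9 0.9 2.3
   vertex 0.7 0.1 0.8
   vertex 4.0 2.3 0.3
  endloop
 endfacet
 facet normal -0.097 -0.812 0.575
  outer loop
   vertex 2.9 0.9 2.3
   vertex 0.9 2.2 3.8
   vertex 0.7 0.1 0.8
  endloop
 endfacet
 facet normal 0.212 -0.508 -0.835
  outer loop
   vertex 2.0 1.3 0.4
   vertex 4.0 2.3 0.3
   vertex 0.7 0.1 0.8
  endloop
 endfacet
 facet normal -0.478 0.236 -0.846
  outer loop
   vertex 2.0 1.3 0.4
   vertex 0.7 0.1 0.8
   vertex 2.4 3.9 0.9
  endloop
 endfacet
 facet normal -0.153 0.209 -0.966
  outer loop
   vertex 2.0 1.3 0.4
   vertex 2.4 3.9 0.9
   vertex 4.0 2.3 0.3
  endloop
 endfacet
 facet normal -0.819 0.378 -0.431
  outer loop
   vertex 0.9 2.7 2.7
   vertex 2.4 3.9 0.9
   vertex 0.7 0.1 0.8
  endloop
 endfacet
 facet normal -0.998 0.058 0.026
  outer loop
   vertex 0.9 2.7 2.7
   vertex 0.7 0.1 0.8
   vertex 0.9 2.2 3.8
  endloop
 endfacet
 facet normal 0.613 0.728 -0.307
  outer loop
   vertex 2.8 3.9 1.7
   vertex 4.0 2.3 0.3
   vertex 2.4 3.9 0.9
  endloop
 endfacet
 facet normal 0.824 0.137 0.549
  outer loop
   vertex 2.8 3.9 1.7
   vertex 2.9 0.9 2.3
   vertex 4.0 2.3 0.3
  endloop
 endfacet
 facet normal 0.659 0.169 0.733
  outer loop
   vertex 2.8 3.9 1.7
   vertex 0.9 2.2 3.8
   vertex 2.9 0.9 2.3
  endloop
 endfacet
 facet normal -0.436 0.873 0.218
  outer loop
   vertex 2.8 3.9 1.7
   vertex 2.4 3.9 0.9
   vertex 0.9 2.7 2.7
  endloop
 endfacet
 facet normal -0.336 0.857 0.390
  outer loop
   vertex 2.8 3.9 1.7
   vertex 0.9 2.7 2.7
   vertex 0.9 2.2 3.8
  endloop
 endfacet
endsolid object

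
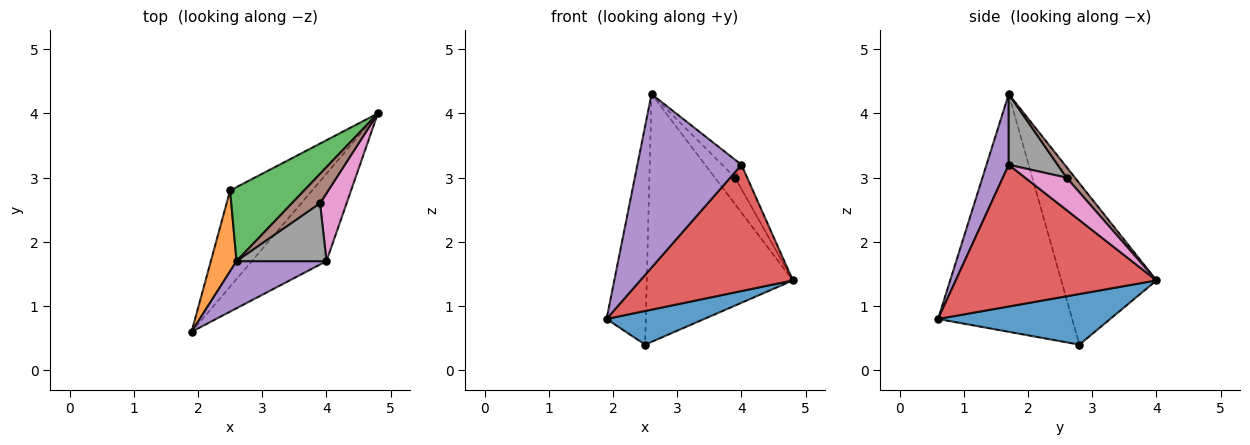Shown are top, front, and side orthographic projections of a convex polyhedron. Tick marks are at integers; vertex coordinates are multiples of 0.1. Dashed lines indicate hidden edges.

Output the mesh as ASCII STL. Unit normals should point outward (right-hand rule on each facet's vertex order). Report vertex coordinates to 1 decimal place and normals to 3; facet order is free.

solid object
 facet normal 0.504 -0.286 -0.815
  outer loop
   vertex 2.5 2.8 0.4
   vertex 4.8 4.0 1.4
   vertex 1.9 0.6 0.8
  endloop
 endfacet
 facet normal -0.955 0.279 0.103
  outer loop
   vertex 2.6 1.7 4.3
   vertex 2.5 2.8 0.4
   vertex 1.9 0.6 0.8
  endloop
 endfacet
 facet normal -0.530 0.813 0.243
  outer loop
   vertex 2.6 1.7 4.3
   vertex 4.8 4.0 1.4
   vertex 2.5 2.8 0.4
  endloop
 endfacet
 facet normal 0.734 -0.558 -0.387
  outer loop
   vertex 4.0 1.7 3.2
   vertex 1.9 0.6 0.8
   vertex 4.8 4.0 1.4
  endloop
 endfacet
 facet normal 0.202 -0.945 0.257
  outer loop
   vertex 4.0 1.7 3.2
   vertex 2.6 1.7 4.3
   vertex 1.9 0.6 0.8
  endloop
 endfacet
 facet normal 0.269 0.645 0.716
  outer loop
   vertex 3.9 2.6 3.0
   vertex 4.8 4.0 1.4
   vertex 2.6 1.7 4.3
  endloop
 endfacet
 facet normal 0.755 0.221 0.618
  outer loop
   vertex 3.9 2.6 3.0
   vertex 4.0 1.7 3.2
   vertex 4.8 4.0 1.4
  endloop
 endfacet
 facet normal 0.600 0.236 0.764
  outer loop
   vertex 3.9 2.6 3.0
   vertex 2.6 1.7 4.3
   vertex 4.0 1.7 3.2
  endloop
 endfacet
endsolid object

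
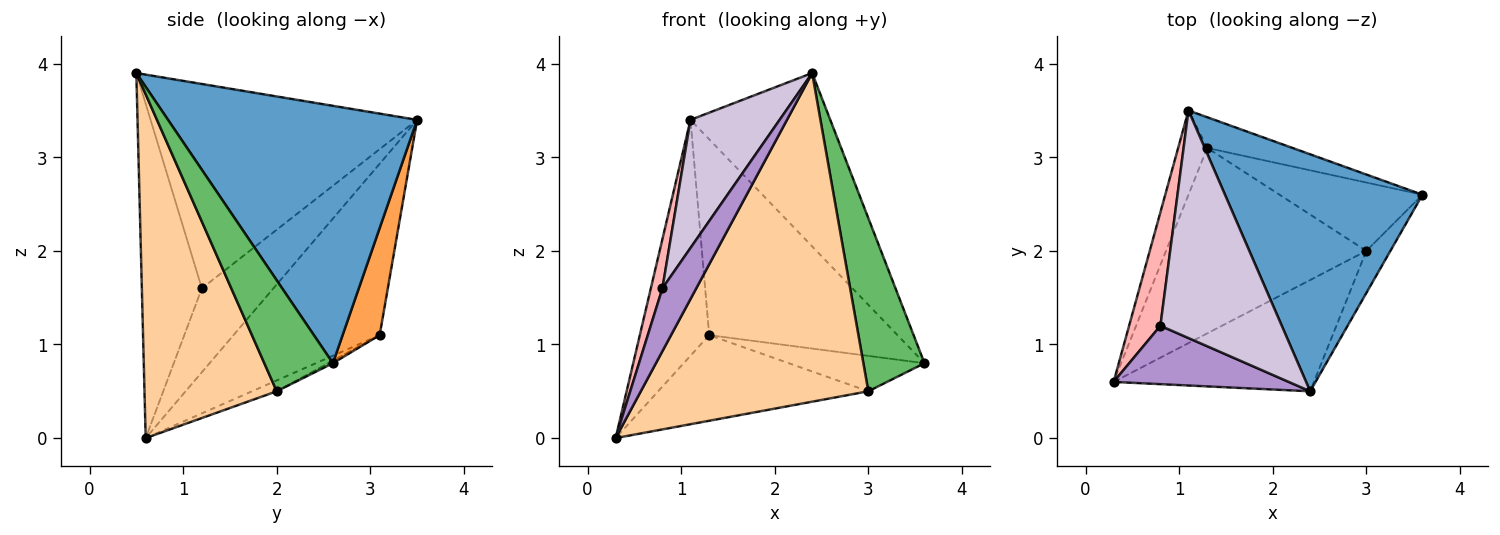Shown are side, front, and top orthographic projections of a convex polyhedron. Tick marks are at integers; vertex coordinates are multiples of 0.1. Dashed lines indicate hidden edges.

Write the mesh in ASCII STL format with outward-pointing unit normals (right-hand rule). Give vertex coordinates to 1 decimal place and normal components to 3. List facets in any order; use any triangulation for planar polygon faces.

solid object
 facet normal 0.725 0.407 0.556
  outer loop
   vertex 2.4 0.5 3.9
   vertex 3.6 2.6 0.8
   vertex 1.1 3.5 3.4
  endloop
 endfacet
 facet normal -0.893 0.424 -0.151
  outer loop
   vertex 1.3 3.1 1.1
   vertex 0.3 0.6 0.0
   vertex 1.1 3.5 3.4
  endloop
 endfacet
 facet normal 0.191 0.970 -0.152
  outer loop
   vertex 1.3 3.1 1.1
   vertex 1.1 3.5 3.4
   vertex 3.6 2.6 0.8
  endloop
 endfacet
 facet normal 0.482 -0.830 -0.281
  outer loop
   vertex 3.0 2.0 0.5
   vertex 2.4 0.5 3.9
   vertex 0.3 0.6 0.0
  endloop
 endfacet
 facet normal 0.737 -0.657 -0.160
  outer loop
   vertex 3.0 2.0 0.5
   vertex 3.6 2.6 0.8
   vertex 2.4 0.5 3.9
  endloop
 endfacet
 facet normal -0.049 0.419 -0.907
  outer loop
   vertex 3.0 2.0 0.5
   vertex 0.3 0.6 0.0
   vertex 1.3 3.1 1.1
  endloop
 endfacet
 facet normal -0.016 0.460 -0.888
  outer loop
   vertex 3.0 2.0 0.5
   vertex 1.3 3.1 1.1
   vertex 3.6 2.6 0.8
  endloop
 endfacet
 facet normal -0.926 -0.150 0.346
  outer loop
   vertex 0.8 1.2 1.6
   vertex 1.1 3.5 3.4
   vertex 0.3 0.6 0.0
  endloop
 endfacet
 facet normal -0.792 -0.447 0.415
  outer loop
   vertex 0.8 1.2 1.6
   vertex 0.3 0.6 0.0
   vertex 2.4 0.5 3.9
  endloop
 endfacet
 facet normal -0.826 -0.276 0.491
  outer loop
   vertex 0.8 1.2 1.6
   vertex 2.4 0.5 3.9
   vertex 1.1 3.5 3.4
  endloop
 endfacet
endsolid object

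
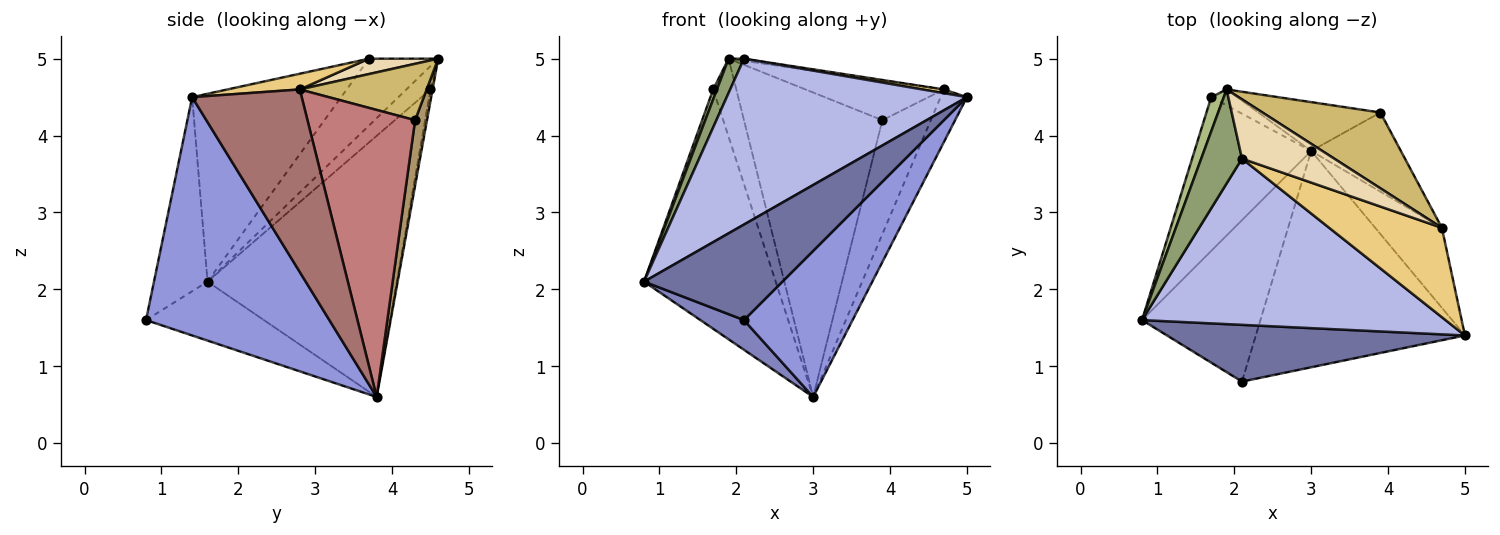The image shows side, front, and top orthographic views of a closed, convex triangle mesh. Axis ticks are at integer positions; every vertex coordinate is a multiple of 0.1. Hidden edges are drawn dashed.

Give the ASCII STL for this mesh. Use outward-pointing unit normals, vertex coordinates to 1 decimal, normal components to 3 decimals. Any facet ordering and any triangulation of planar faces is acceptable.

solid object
 facet normal -0.316 -0.816 0.485
  outer loop
   vertex 2.1 0.8 1.6
   vertex 5.0 1.4 4.5
   vertex 0.8 1.6 2.1
  endloop
 endfacet
 facet normal -0.440 -0.163 -0.883
  outer loop
   vertex 2.1 0.8 1.6
   vertex 0.8 1.6 2.1
   vertex 3.0 3.8 0.6
  endloop
 endfacet
 facet normal 0.687 -0.407 -0.602
  outer loop
   vertex 2.1 0.8 1.6
   vertex 3.0 3.8 0.6
   vertex 5.0 1.4 4.5
  endloop
 endfacet
 facet normal -0.401 -0.647 0.648
  outer loop
   vertex 2.1 3.7 5.0
   vertex 0.8 1.6 2.1
   vertex 5.0 1.4 4.5
  endloop
 endfacet
 facet normal -0.839 -0.186 0.511
  outer loop
   vertex 2.1 3.7 5.0
   vertex 1.9 4.6 5.0
   vertex 0.8 1.6 2.1
  endloop
 endfacet
 facet normal -0.873 -0.134 0.470
  outer loop
   vertex 1.7 4.5 4.6
   vertex 0.8 1.6 2.1
   vertex 1.9 4.6 5.0
  endloop
 endfacet
 facet normal -0.771 0.536 -0.344
  outer loop
   vertex 1.7 4.5 4.6
   vertex 3.0 3.8 0.6
   vertex 0.8 1.6 2.1
  endloop
 endfacet
 facet normal -0.089 0.976 -0.200
  outer loop
   vertex 1.7 4.5 4.6
   vertex 1.9 4.6 5.0
   vertex 3.0 3.8 0.6
  endloop
 endfacet
 facet normal 0.084 0.984 -0.158
  outer loop
   vertex 3.9 4.3 4.2
   vertex 3.0 3.8 0.6
   vertex 1.9 4.6 5.0
  endloop
 endfacet
 facet normal 0.390 0.426 0.816
  outer loop
   vertex 4.7 2.8 4.6
   vertex 3.9 4.3 4.2
   vertex 1.9 4.6 5.0
  endloop
 endfacet
 facet normal 0.138 -0.041 0.990
  outer loop
   vertex 4.7 2.8 4.6
   vertex 2.1 3.7 5.0
   vertex 5.0 1.4 4.5
  endloop
 endfacet
 facet normal 0.164 0.037 0.986
  outer loop
   vertex 4.7 2.8 4.6
   vertex 1.9 4.6 5.0
   vertex 2.1 3.7 5.0
  endloop
 endfacet
 facet normal 0.916 0.220 -0.334
  outer loop
   vertex 4.7 2.8 4.6
   vertex 5.0 1.4 4.5
   vertex 3.0 3.8 0.6
  endloop
 endfacet
 facet normal 0.877 0.395 -0.274
  outer loop
   vertex 4.7 2.8 4.6
   vertex 3.0 3.8 0.6
   vertex 3.9 4.3 4.2
  endloop
 endfacet
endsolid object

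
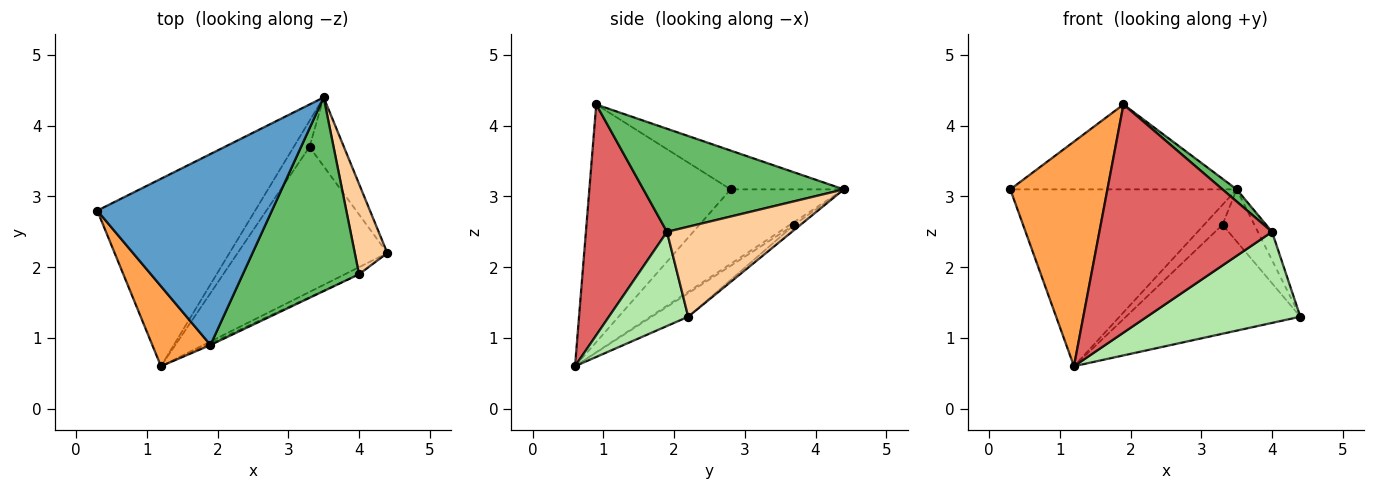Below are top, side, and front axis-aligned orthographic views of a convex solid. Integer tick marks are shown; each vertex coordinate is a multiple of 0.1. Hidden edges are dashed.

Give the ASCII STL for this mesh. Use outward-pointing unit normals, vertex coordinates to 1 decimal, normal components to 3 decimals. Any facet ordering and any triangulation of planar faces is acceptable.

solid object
 facet normal -0.199 0.398 0.896
  outer loop
   vertex 1.9 0.9 4.3
   vertex 3.5 4.4 3.1
   vertex 0.3 2.8 3.1
  endloop
 endfacet
 facet normal -0.325 0.649 -0.688
  outer loop
   vertex 1.2 0.6 0.6
   vertex 0.3 2.8 3.1
   vertex 3.5 4.4 3.1
  endloop
 endfacet
 facet normal -0.808 -0.555 0.198
  outer loop
   vertex 1.2 0.6 0.6
   vertex 1.9 0.9 4.3
   vertex 0.3 2.8 3.1
  endloop
 endfacet
 facet normal 0.935 0.106 0.338
  outer loop
   vertex 4.0 1.9 2.5
   vertex 4.4 2.2 1.3
   vertex 3.5 4.4 3.1
  endloop
 endfacet
 facet normal 0.663 -0.047 0.747
  outer loop
   vertex 4.0 1.9 2.5
   vertex 3.5 4.4 3.1
   vertex 1.9 0.9 4.3
  endloop
 endfacet
 facet normal 0.458 -0.886 -0.069
  outer loop
   vertex 4.0 1.9 2.5
   vertex 1.2 0.6 0.6
   vertex 4.4 2.2 1.3
  endloop
 endfacet
 facet normal 0.425 -0.905 -0.007
  outer loop
   vertex 4.0 1.9 2.5
   vertex 1.9 0.9 4.3
   vertex 1.2 0.6 0.6
  endloop
 endfacet
 facet normal -0.118 0.599 -0.792
  outer loop
   vertex 3.3 3.7 2.6
   vertex 3.5 4.4 3.1
   vertex 4.4 2.2 1.3
  endloop
 endfacet
 facet normal -0.125 0.596 -0.793
  outer loop
   vertex 3.3 3.7 2.6
   vertex 4.4 2.2 1.3
   vertex 1.2 0.6 0.6
  endloop
 endfacet
 facet normal -0.139 0.602 -0.787
  outer loop
   vertex 3.3 3.7 2.6
   vertex 1.2 0.6 0.6
   vertex 3.5 4.4 3.1
  endloop
 endfacet
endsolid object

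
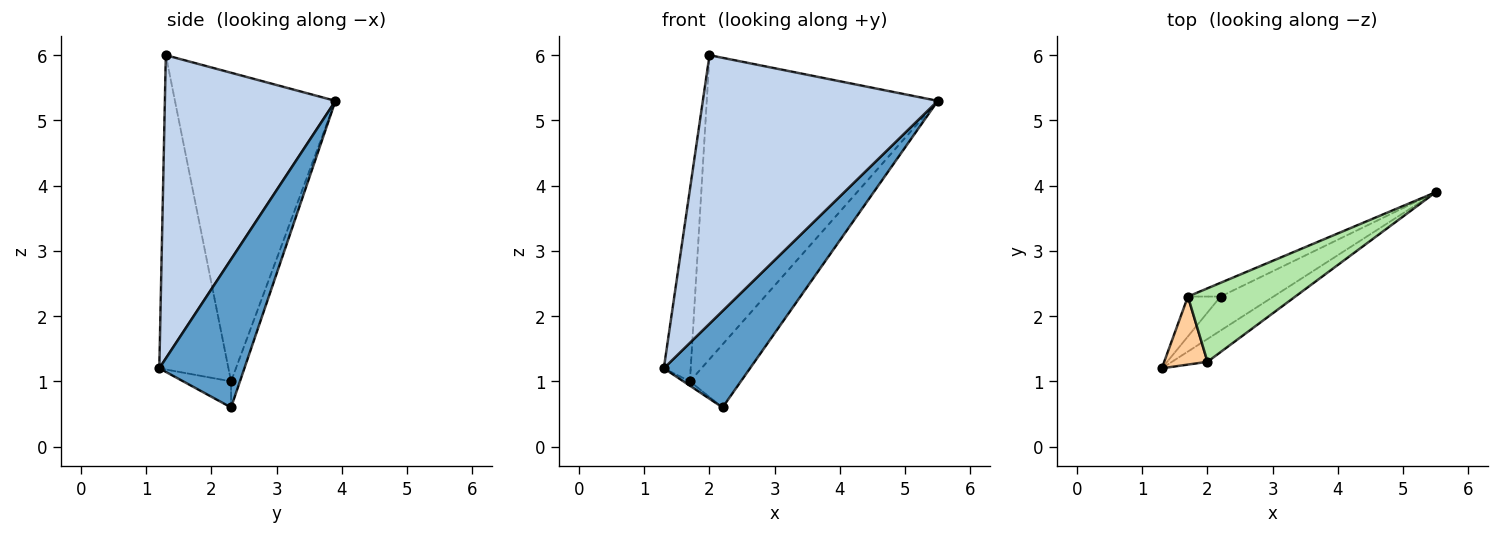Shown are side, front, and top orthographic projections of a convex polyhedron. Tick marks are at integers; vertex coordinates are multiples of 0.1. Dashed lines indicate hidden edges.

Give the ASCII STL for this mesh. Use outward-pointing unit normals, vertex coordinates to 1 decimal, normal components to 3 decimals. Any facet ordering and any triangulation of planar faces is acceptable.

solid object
 facet normal 0.681 -0.690 -0.243
  outer loop
   vertex 2.2 2.3 0.6
   vertex 5.5 3.9 5.3
   vertex 1.3 1.2 1.2
  endloop
 endfacet
 facet normal 0.586 -0.807 -0.069
  outer loop
   vertex 2.0 1.3 6.0
   vertex 1.3 1.2 1.2
   vertex 5.5 3.9 5.3
  endloop
 endfacet
 facet normal -0.622 0.085 -0.778
  outer loop
   vertex 1.7 2.3 1.0
   vertex 2.2 2.3 0.6
   vertex 1.3 1.2 1.2
  endloop
 endfacet
 facet normal -0.924 0.359 0.127
  outer loop
   vertex 1.7 2.3 1.0
   vertex 1.3 1.2 1.2
   vertex 2.0 1.3 6.0
  endloop
 endfacet
 facet normal -0.168 0.963 -0.210
  outer loop
   vertex 1.7 2.3 1.0
   vertex 5.5 3.9 5.3
   vertex 2.2 2.3 0.6
  endloop
 endfacet
 facet normal -0.560 0.806 0.195
  outer loop
   vertex 1.7 2.3 1.0
   vertex 2.0 1.3 6.0
   vertex 5.5 3.9 5.3
  endloop
 endfacet
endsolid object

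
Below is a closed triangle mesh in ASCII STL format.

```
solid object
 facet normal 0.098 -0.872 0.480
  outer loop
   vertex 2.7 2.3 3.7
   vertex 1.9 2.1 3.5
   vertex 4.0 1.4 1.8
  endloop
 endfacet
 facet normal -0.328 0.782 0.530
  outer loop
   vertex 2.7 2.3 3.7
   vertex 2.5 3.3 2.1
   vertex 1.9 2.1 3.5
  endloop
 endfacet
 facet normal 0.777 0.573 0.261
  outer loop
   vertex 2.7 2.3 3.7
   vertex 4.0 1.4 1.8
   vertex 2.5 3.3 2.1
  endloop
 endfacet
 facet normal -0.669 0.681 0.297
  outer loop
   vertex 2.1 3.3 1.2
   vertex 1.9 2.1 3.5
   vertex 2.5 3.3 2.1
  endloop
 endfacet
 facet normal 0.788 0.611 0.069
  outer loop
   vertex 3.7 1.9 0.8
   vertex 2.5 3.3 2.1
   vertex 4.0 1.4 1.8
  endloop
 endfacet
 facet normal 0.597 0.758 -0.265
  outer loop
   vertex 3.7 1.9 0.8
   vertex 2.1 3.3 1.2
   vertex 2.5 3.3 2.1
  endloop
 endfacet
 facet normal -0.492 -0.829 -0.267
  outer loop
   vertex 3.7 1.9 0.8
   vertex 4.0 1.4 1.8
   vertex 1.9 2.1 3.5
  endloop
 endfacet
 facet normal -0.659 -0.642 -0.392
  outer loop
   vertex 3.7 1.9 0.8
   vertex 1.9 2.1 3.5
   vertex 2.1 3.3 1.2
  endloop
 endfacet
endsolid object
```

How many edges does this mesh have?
12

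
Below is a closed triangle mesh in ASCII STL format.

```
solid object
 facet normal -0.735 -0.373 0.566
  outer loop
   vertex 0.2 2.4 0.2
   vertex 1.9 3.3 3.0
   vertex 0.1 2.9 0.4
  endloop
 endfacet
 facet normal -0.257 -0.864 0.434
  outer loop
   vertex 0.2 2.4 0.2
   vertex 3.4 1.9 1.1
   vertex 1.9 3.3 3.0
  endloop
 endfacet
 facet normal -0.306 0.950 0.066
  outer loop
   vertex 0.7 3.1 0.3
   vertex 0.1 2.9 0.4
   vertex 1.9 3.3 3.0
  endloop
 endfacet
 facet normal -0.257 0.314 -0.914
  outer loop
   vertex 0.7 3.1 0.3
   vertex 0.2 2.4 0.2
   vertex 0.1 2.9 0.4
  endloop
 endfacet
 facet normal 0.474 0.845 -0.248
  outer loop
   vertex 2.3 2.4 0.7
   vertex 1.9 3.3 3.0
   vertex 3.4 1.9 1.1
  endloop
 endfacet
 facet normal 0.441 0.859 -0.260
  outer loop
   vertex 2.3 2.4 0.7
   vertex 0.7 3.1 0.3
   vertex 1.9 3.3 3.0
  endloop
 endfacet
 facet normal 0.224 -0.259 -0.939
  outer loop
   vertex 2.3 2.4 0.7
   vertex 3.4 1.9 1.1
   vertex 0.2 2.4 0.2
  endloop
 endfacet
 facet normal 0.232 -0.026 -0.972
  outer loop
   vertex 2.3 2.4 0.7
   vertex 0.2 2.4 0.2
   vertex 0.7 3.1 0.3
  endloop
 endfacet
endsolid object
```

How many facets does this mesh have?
8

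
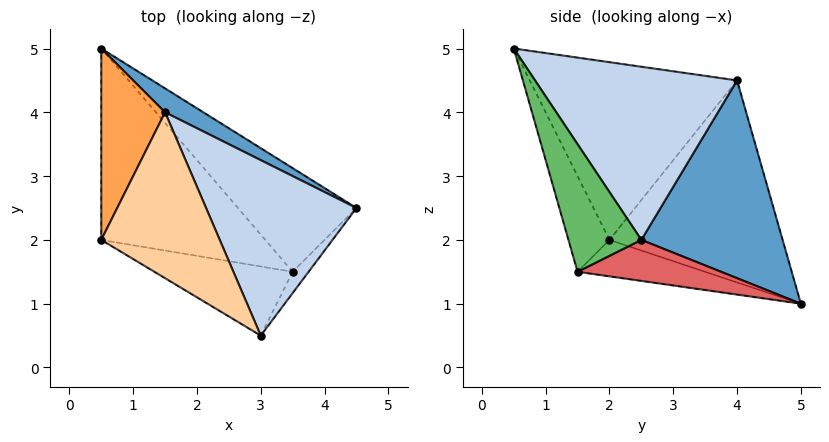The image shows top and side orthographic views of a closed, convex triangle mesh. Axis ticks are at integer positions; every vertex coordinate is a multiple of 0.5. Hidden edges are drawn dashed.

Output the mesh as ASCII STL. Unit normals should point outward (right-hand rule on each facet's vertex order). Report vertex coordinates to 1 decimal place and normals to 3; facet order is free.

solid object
 facet normal 0.510 0.855 0.099
  outer loop
   vertex 1.5 4.0 4.5
   vertex 4.5 2.5 2.0
   vertex 0.5 5.0 1.0
  endloop
 endfacet
 facet normal 0.697 0.385 0.605
  outer loop
   vertex 1.5 4.0 4.5
   vertex 3.0 0.5 5.0
   vertex 4.5 2.5 2.0
  endloop
 endfacet
 facet normal -0.949 0.100 0.300
  outer loop
   vertex 0.5 2.0 2.0
   vertex 1.5 4.0 4.5
   vertex 0.5 5.0 1.0
  endloop
 endfacet
 facet normal -0.802 -0.267 0.535
  outer loop
   vertex 0.5 2.0 2.0
   vertex 3.0 0.5 5.0
   vertex 1.5 4.0 4.5
  endloop
 endfacet
 facet normal 0.727 -0.681 -0.091
  outer loop
   vertex 3.5 1.5 1.5
   vertex 4.5 2.5 2.0
   vertex 3.0 0.5 5.0
  endloop
 endfacet
 facet normal -0.205 -0.933 -0.296
  outer loop
   vertex 3.5 1.5 1.5
   vertex 3.0 0.5 5.0
   vertex 0.5 2.0 2.0
  endloop
 endfacet
 facet normal 0.324 0.144 -0.935
  outer loop
   vertex 3.5 1.5 1.5
   vertex 0.5 5.0 1.0
   vertex 4.5 2.5 2.0
  endloop
 endfacet
 facet normal -0.206 -0.309 -0.928
  outer loop
   vertex 3.5 1.5 1.5
   vertex 0.5 2.0 2.0
   vertex 0.5 5.0 1.0
  endloop
 endfacet
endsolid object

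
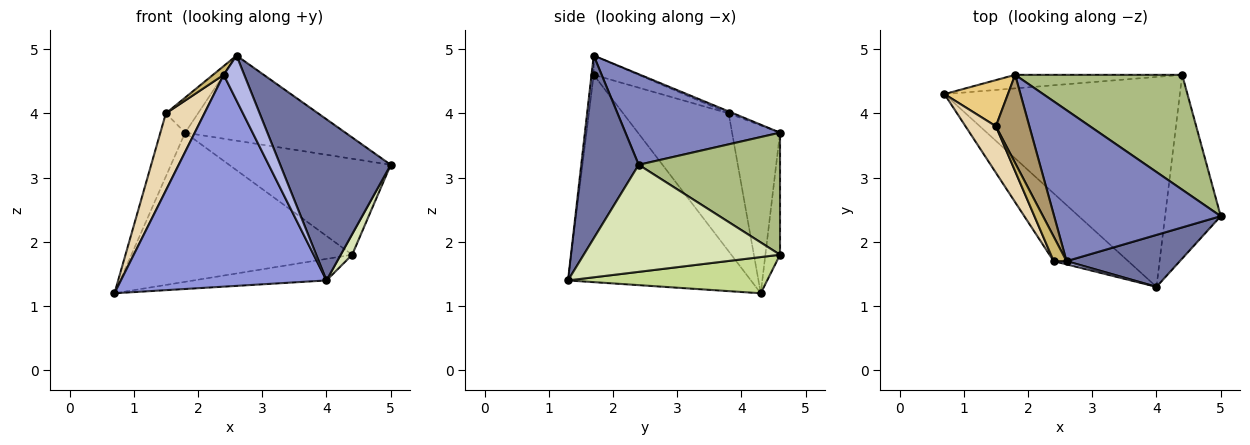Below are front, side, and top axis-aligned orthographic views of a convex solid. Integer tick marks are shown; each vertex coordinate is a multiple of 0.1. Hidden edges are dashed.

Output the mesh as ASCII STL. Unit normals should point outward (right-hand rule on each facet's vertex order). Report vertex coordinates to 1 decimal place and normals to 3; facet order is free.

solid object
 facet normal 0.444 -0.853 0.275
  outer loop
   vertex 4.0 1.3 1.4
   vertex 5.0 2.4 3.2
   vertex 2.6 1.7 4.9
  endloop
 endfacet
 facet normal 0.428 0.444 0.787
  outer loop
   vertex 1.8 4.6 3.7
   vertex 2.6 1.7 4.9
   vertex 5.0 2.4 3.2
  endloop
 endfacet
 facet normal -0.647 -0.727 -0.232
  outer loop
   vertex 2.4 1.7 4.6
   vertex 0.7 4.3 1.2
   vertex 4.0 1.3 1.4
  endloop
 endfacet
 facet normal -0.106 -0.992 0.071
  outer loop
   vertex 2.4 1.7 4.6
   vertex 4.0 1.3 1.4
   vertex 2.6 1.7 4.9
  endloop
 endfacet
 facet normal -0.066 0.994 -0.090
  outer loop
   vertex 4.4 4.6 1.8
   vertex 0.7 4.3 1.2
   vertex 1.8 4.6 3.7
  endloop
 endfacet
 facet normal 0.489 0.559 0.669
  outer loop
   vertex 4.4 4.6 1.8
   vertex 1.8 4.6 3.7
   vertex 5.0 2.4 3.2
  endloop
 endfacet
 facet normal 0.151 0.101 -0.983
  outer loop
   vertex 4.4 4.6 1.8
   vertex 4.0 1.3 1.4
   vertex 0.7 4.3 1.2
  endloop
 endfacet
 facet normal 0.886 -0.052 -0.461
  outer loop
   vertex 4.4 4.6 1.8
   vertex 5.0 2.4 3.2
   vertex 4.0 1.3 1.4
  endloop
 endfacet
 facet normal -0.055 0.369 0.928
  outer loop
   vertex 1.5 3.8 4.0
   vertex 2.6 1.7 4.9
   vertex 1.8 4.6 3.7
  endloop
 endfacet
 facet normal -0.816 -0.194 0.544
  outer loop
   vertex 1.5 3.8 4.0
   vertex 2.4 1.7 4.6
   vertex 2.6 1.7 4.9
  endloop
 endfacet
 facet normal -0.842 0.435 0.318
  outer loop
   vertex 1.5 3.8 4.0
   vertex 1.8 4.6 3.7
   vertex 0.7 4.3 1.2
  endloop
 endfacet
 facet normal -0.920 -0.336 0.203
  outer loop
   vertex 1.5 3.8 4.0
   vertex 0.7 4.3 1.2
   vertex 2.4 1.7 4.6
  endloop
 endfacet
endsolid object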